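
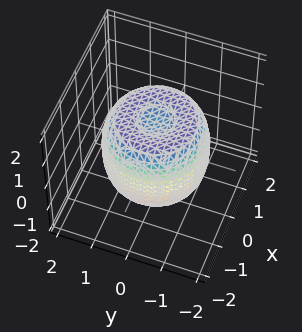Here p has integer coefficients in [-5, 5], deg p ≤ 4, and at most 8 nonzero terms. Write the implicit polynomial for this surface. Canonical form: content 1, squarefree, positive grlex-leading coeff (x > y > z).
First, deg p = 4. The shape is more complex than any degree-3 surface.
Next, symmetry: the surface is invariant under rotation about z: p = q(x² + y², z).
Next, reading off the gridlines: the z-axis gridline crossings are at z ∈ {-1, 1}; a circular section at z = 0 has radius between 1 and 2.
Finally, the integer polynomial consistent with all of this is the stated p.

2*x^4 + 4*x^2*y^2 + 2*y^4 - 3*x^2 - 3*y^2 + 2*z^2 - 2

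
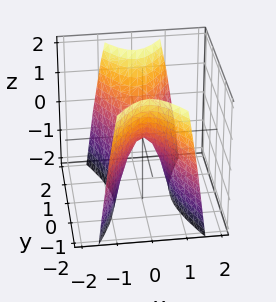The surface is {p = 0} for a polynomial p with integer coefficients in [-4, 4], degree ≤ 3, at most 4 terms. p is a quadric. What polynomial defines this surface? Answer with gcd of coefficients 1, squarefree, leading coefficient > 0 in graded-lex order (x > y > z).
3*x^2 - y^2 + z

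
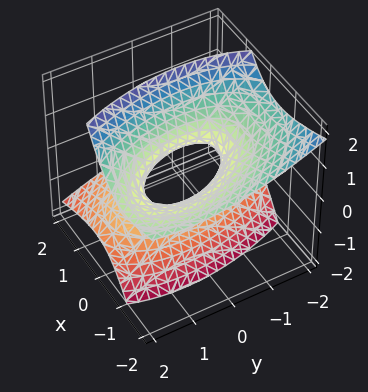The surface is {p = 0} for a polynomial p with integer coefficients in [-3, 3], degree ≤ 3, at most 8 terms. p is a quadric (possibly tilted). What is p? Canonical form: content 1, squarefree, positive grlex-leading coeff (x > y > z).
The degree is 2 — the shape is more complex than any degree-1 surface.
From the visible intercepts: the surface avoids every integer z-axis point in the box; the y-axis gridline crossings are at y ∈ {-1, 1}.
Assembling these constraints gives the stated polynomial.

2*x^2 + x*y + 3*x*z + y^2 - 2*z^2 - 1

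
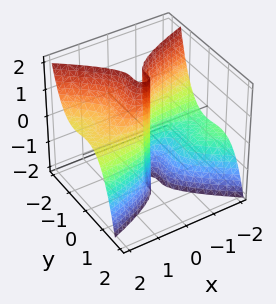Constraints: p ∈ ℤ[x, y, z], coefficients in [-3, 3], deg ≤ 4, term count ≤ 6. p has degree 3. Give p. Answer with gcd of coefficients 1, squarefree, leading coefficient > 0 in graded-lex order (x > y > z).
x^2*z + x*y^2 + 2*y^3 - x

Degree: no degree-2 surface has this shape, so deg p = 3.
Reading off the gridlines: every point of the z-axis in the box is on the surface; it crosses the x-axis at the gridline x = 0; it meets the y-axis at y = 0 (among the integer gridlines).
These observations pin down the coefficients.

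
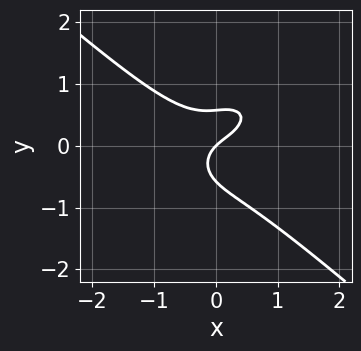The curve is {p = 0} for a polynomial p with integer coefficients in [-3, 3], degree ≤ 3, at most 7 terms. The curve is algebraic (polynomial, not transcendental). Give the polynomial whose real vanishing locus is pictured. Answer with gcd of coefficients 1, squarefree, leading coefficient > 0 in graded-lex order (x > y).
First, degree: a generic line meets the curve in up to 3 points, so deg p = 3.
Then, reading off the gridlines: it crosses the x-axis at the gridline x = 0; it meets the y-axis at y = 0 (among the integer gridlines).
Finally, matching integer coefficients to the picture gives p.

2*x^3 + 3*y^3 - 2*x*y + x - y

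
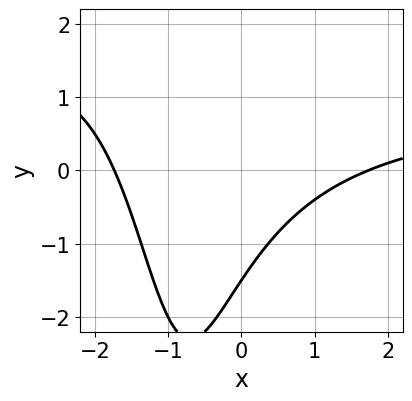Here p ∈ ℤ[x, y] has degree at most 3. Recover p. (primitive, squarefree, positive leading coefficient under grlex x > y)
deg p = 3. A generic line meets the curve in up to 3 points.
Solving for integer coefficients yields p as stated.

x^2*y - x^2 + 2*x*y + 2*y + 3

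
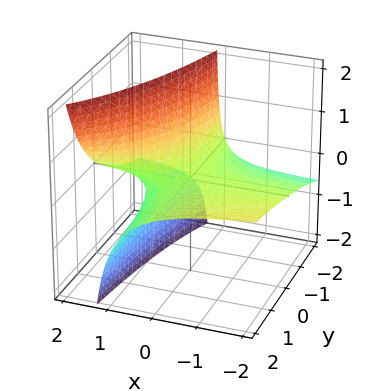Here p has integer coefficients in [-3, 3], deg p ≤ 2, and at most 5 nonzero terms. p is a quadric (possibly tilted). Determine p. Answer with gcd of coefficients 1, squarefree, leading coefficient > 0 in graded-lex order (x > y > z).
x*y - 3*x*z + y*z + 3*z

1. Degree: no degree-1 surface has this shape, so deg p = 2.
2. From the axis intercepts and sections: every point of the y-axis in the box is on the surface; the visible x-axis segment lies entirely on the surface; it meets the z-axis at z = 0 (among the integer gridlines).
3. Fitting integer coefficients to these (and the overall shape) gives p.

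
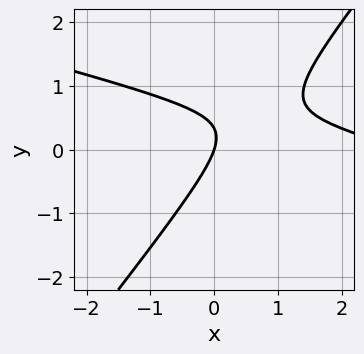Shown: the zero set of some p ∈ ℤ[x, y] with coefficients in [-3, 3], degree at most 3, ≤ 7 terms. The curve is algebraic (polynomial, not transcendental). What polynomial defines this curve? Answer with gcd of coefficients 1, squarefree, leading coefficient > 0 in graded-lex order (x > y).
x^2 + 3*x*y - 3*y^2 - 3*x + y

(a) The degree is 2 — no degree-1 curve has this shape.
(b) Checking where it meets the axes: it meets the y-axis at y = 0 (among the integer gridlines); one x-axis crossing is at x = 0.
(c) Fitting integer coefficients to these (and the overall shape) gives p.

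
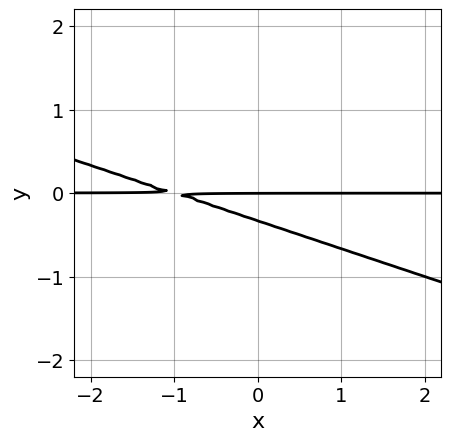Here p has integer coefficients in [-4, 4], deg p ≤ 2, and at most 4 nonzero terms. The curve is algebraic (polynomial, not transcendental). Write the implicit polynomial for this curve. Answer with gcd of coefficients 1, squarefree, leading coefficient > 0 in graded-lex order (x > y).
First, deg p = 2. A generic line meets the curve in up to 2 points.
Next, checking where it meets the axes: the visible x-axis segment lies entirely on the curve; it meets the y-axis at y = 0 (among the integer gridlines).
Finally, matching integer coefficients to the picture gives p.

x*y + 3*y^2 + y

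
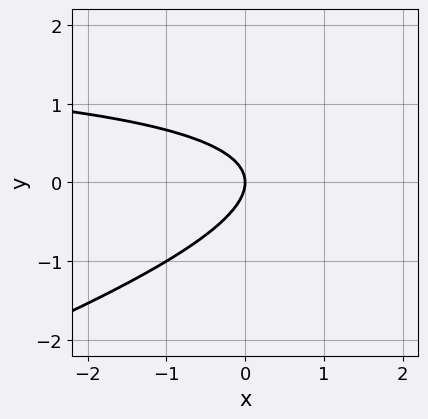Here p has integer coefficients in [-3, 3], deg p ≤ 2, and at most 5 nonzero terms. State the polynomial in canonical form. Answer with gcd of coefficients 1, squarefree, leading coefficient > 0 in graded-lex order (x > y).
x*y - 3*y^2 - 2*x

First, the degree is 2 — no degree-1 curve has this shape.
Next, from the visible intercepts: it crosses the x-axis at the gridline x = 0; it crosses the y-axis at the gridline y = 0.
Finally, solving for integer coefficients yields p as stated.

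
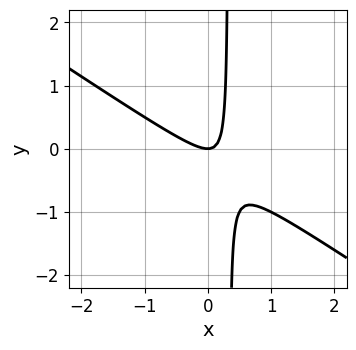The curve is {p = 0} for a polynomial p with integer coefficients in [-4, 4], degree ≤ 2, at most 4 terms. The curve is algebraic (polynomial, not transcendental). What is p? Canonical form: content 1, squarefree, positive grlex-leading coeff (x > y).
2*x^2 + 3*x*y - y

1. deg p = 2. The shape is more complex than any degree-1 curve.
2. Reading off the gridlines: it meets the y-axis at y = 0 (among the integer gridlines); it meets the x-axis at x = 0 (among the integer gridlines).
3. Matching integer coefficients to the picture gives p.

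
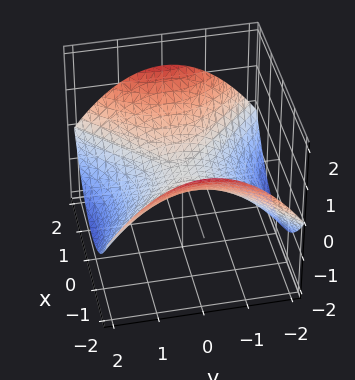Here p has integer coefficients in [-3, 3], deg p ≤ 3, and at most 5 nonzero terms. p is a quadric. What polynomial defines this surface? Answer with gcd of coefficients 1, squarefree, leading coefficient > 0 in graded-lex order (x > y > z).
x^2 - y^2 - 3*z

1. deg p = 2. A saddle surface; a quadric.
2. Symmetries: the y ↦ −y reflection is a symmetry, so y appears only in even powers; it's symmetric under x → −x, forcing even powers of x.
3. Checking where it meets the axes: it meets the y-axis at y = 0 (among the integer gridlines); it crosses the z-axis at the gridline z = 0.
4. Fitting integer coefficients to these (and the overall shape) gives p.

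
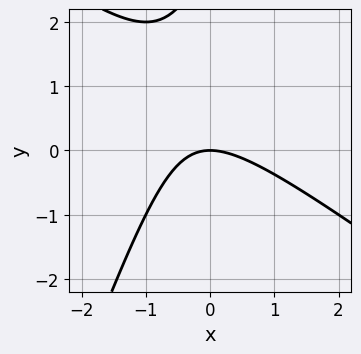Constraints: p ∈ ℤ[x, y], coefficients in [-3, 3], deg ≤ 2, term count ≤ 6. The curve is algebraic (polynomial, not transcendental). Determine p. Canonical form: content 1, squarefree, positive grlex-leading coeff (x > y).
2*x^2 + 2*x*y - y^2 + 3*y

First, the degree is 2 — the shape is more complex than any degree-1 curve.
Next, from the axis intercepts and sections: one x-axis crossing is at x = 0; it crosses the y-axis at the gridline y = 0.
Finally, putting this together gives p.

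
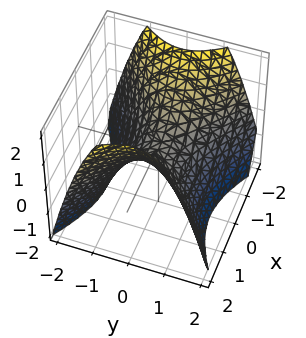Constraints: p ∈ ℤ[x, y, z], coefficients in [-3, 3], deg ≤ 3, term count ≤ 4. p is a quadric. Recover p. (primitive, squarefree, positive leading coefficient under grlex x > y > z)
2*x^2 - 3*y^2 - 3*z

(a) Degree: a hyperbolic paraboloid; a quadric, so deg p = 2.
(b) Symmetries: mirror symmetry x ↦ −x ⇒ only even powers of x; it's symmetric under y → −y, forcing even powers of y.
(c) From the visible intercepts: it crosses the y-axis at the gridline y = 0; it meets the x-axis at x = 0 (among the integer gridlines); it meets the z-axis at z = 0 (among the integer gridlines).
(d) Putting this together gives p.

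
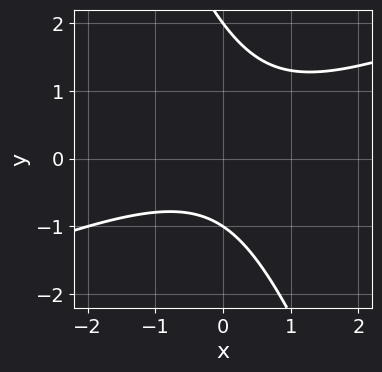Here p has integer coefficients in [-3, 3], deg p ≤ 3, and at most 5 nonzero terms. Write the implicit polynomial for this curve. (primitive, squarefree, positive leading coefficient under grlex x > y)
The degree is 2 — a generic line meets the curve in up to 2 points.
Observable constraints: no x-intercept at any integer in the box; among the integer gridlines, it crosses the y-axis at y ∈ {-1, 2}.
The integer polynomial consistent with all of this is the stated p.

x^2 - 2*x*y - y^2 + y + 2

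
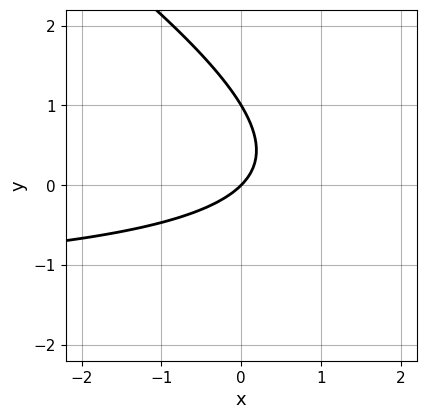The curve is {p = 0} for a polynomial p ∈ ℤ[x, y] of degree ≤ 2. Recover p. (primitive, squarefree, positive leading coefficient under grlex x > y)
2*x*y + 3*y^2 + 3*x - 3*y

Degree: a generic line meets the curve in up to 2 points, so deg p = 2.
Observable constraints: one x-axis crossing is at x = 0; among the integer gridlines, it crosses the y-axis at y ∈ {0, 1}.
The integer polynomial consistent with all of this is the stated p.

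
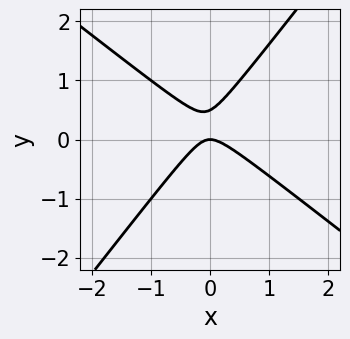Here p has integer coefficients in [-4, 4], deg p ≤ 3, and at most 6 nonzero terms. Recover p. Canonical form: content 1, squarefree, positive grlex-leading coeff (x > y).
2*x^2 + x*y - 2*y^2 + y

1. deg p = 2.
2. From the visible intercepts: one y-axis crossing is at y = 0; it meets the x-axis at x = 0 (among the integer gridlines).
3. Putting this together gives p.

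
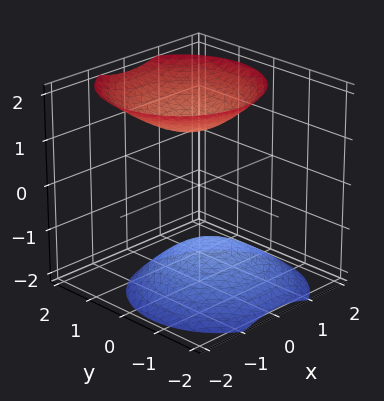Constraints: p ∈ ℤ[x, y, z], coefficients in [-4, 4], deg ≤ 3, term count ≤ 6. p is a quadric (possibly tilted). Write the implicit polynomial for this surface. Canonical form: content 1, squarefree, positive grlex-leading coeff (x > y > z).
(a) I count 2 distinct pieces.
(b) Degree: no degree-1 surface has this shape, so deg p = 2.
(c) Observable constraints: the surface avoids every integer y-axis point in the box; no x-intercept at any integer in the box.
(d) Assembling these constraints gives the stated polynomial.

2*x^2 + 2*y^2 - y*z - 2*z^2 + 3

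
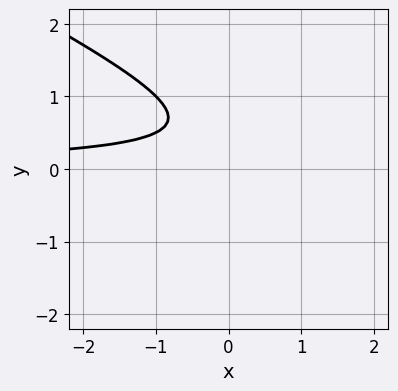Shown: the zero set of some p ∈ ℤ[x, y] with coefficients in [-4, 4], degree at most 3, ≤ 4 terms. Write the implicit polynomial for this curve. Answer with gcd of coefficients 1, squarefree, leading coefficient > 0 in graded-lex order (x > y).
x*y + 2*y^2 - 2*y + 1

Degree: the shape is more complex than any degree-1 curve, so deg p = 2.
Checking where it meets the axes: no y-intercept at any integer in the box; no x-intercept at any integer in the box.
Putting this together gives p.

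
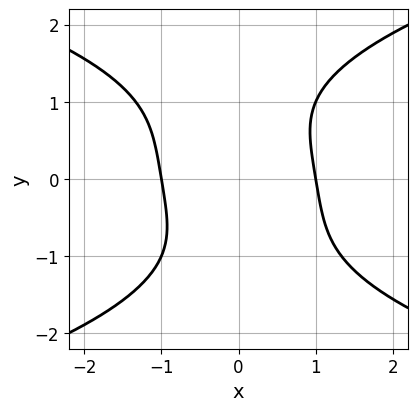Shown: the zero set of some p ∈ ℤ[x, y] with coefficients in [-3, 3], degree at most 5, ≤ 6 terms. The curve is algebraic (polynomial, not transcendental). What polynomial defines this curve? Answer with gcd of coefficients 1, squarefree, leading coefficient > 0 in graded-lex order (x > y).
First, deg p = 4.
Next, from the visible intercepts: among the integer gridlines, it crosses the x-axis at x ∈ {-1, 1}; the curve avoids every integer y-axis point in the box.
Finally, putting this together gives p.

y^4 - 3*x^2 - x*y + 3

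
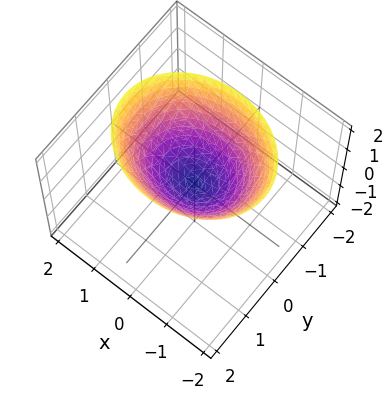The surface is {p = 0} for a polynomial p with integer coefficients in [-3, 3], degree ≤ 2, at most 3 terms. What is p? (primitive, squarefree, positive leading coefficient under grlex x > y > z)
(a) Degree: a single bowl opening along one axis; a quadric, so deg p = 2.
(b) Symmetries: the x ↦ −x reflection is a symmetry, so x appears only in even powers; it's symmetric under y → −y, forcing even powers of y.
(c) Observable constraints: it meets the z-axis at z = 0 (among the integer gridlines); one y-axis crossing is at y = 0.
(d) Putting this together gives p.

2*x^2 + 3*y^2 - 3*z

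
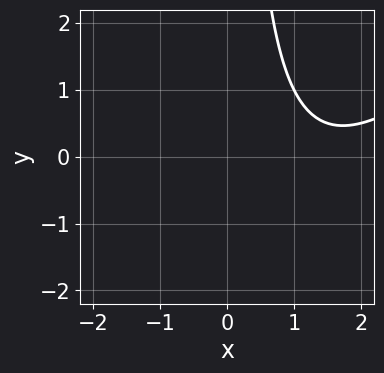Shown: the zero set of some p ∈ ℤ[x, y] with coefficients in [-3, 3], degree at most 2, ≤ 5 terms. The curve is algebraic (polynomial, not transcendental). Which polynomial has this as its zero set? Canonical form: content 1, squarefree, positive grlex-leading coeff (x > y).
x^2 - x*y - 3*x + 3

1. deg p = 2. No degree-1 curve has this shape.
2. Against the integer gridlines: the curve avoids every integer x-axis point in the box; no y-intercept at any integer in the box.
3. Assembling these constraints gives the stated polynomial.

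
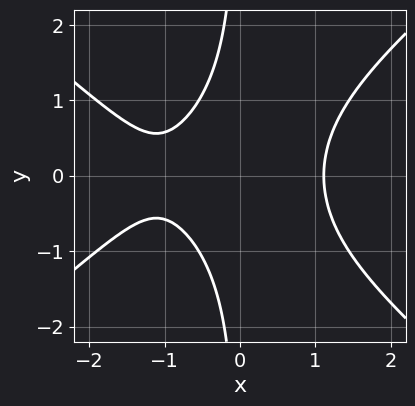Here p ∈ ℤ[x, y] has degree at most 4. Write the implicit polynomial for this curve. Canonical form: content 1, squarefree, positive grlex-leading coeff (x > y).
The degree is 3 — no degree-2 curve has this shape.
Symmetries: it's symmetric under y → −y, forcing even powers of y.
From the axis intercepts and sections: no y-intercept at any integer in the box.
Together with the visible shape, these determine p as stated.

2*x^3 - 3*x*y^2 + 2*x^2 - 2*x - 3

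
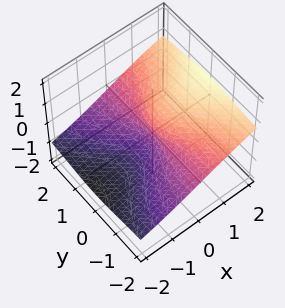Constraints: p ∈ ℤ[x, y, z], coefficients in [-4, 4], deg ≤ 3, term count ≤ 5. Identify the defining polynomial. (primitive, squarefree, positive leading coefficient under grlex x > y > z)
x*y^2 - 3*y^2*z - 3*z^3 + 2*x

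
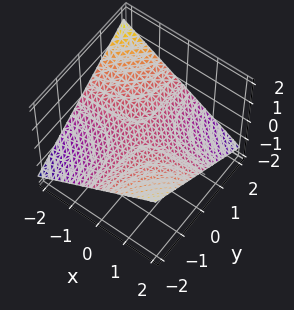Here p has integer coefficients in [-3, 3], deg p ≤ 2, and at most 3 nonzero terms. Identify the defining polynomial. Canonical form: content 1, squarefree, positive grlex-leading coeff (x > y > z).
x*y + 3*z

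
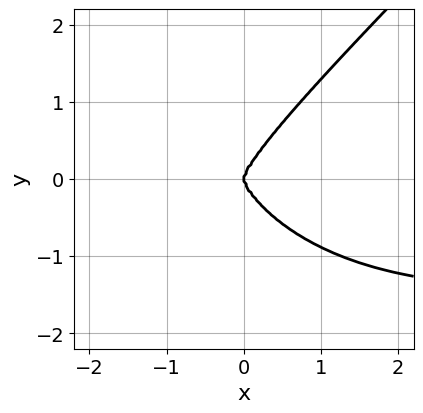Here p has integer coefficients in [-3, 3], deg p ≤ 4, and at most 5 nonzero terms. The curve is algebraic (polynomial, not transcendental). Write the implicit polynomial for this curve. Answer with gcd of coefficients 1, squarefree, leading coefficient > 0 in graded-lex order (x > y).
Degree: the shape is more complex than any degree-3 curve, so deg p = 4.
Checking where it meets the axes: one x-axis crossing is at x = 0; one y-axis crossing is at y = 0.
Assembling these constraints gives the stated polynomial.

2*x^3*y - 2*y^4 + 3*x^3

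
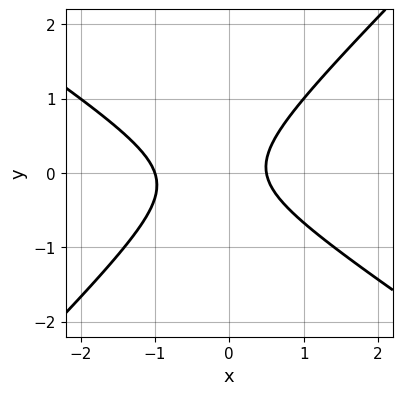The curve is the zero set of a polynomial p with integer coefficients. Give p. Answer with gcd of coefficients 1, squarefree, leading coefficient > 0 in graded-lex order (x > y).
2*x^2 + x*y - 3*y^2 + x - 1

Degree: the shape is more complex than any degree-1 curve, so deg p = 2.
Checking where it meets the axes: it meets the x-axis at x = -1 (among the integer gridlines); no y-intercept at any integer in the box.
Putting this together gives p.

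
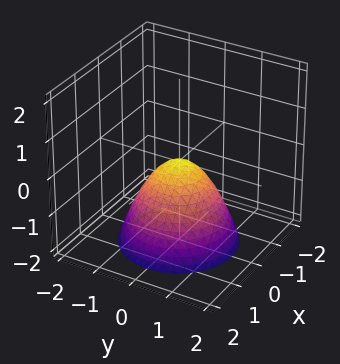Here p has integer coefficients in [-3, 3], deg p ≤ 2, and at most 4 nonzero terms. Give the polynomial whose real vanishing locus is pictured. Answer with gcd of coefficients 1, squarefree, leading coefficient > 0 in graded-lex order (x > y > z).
x^2 + y^2 + z

1. Degree: a single bowl opening along one axis; a quadric, so deg p = 2.
2. By symmetry, the surface is invariant under rotation about z: p = q(x² + y², z).
3. Checking where it meets the axes: it meets the z-axis at z = 0 (among the integer gridlines); it meets the x-axis at x = 0 (among the integer gridlines).
4. Together with the visible shape, these determine p as stated.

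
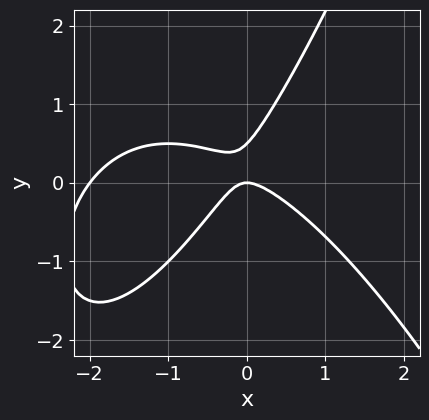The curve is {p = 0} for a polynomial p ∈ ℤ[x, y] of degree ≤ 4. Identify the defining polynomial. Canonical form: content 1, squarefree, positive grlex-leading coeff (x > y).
1. The degree is 3 — no degree-2 curve has this shape.
2. From the axis intercepts and sections: it crosses the y-axis at the gridline y = 0; the x-axis gridline crossings are at x ∈ {-2, 0}.
3. Matching integer coefficients to the picture gives p.

x^3 + 2*x^2 + 2*x*y - 2*y^2 + y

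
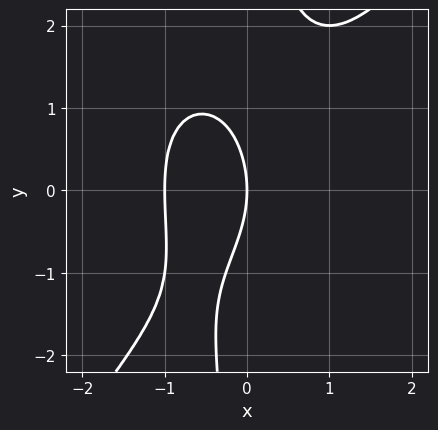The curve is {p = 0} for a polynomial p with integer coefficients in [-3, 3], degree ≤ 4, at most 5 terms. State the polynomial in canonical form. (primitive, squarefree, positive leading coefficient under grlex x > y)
2*x^4 - x*y^3 - x^3 + y^2 + 3*x

1. The degree is 4 — a generic line meets the curve in up to 4 points.
2. Against the integer gridlines: among the integer gridlines, it crosses the x-axis at x ∈ {-1, 0}; one y-axis crossing is at y = 0.
3. Assembling these constraints gives the stated polynomial.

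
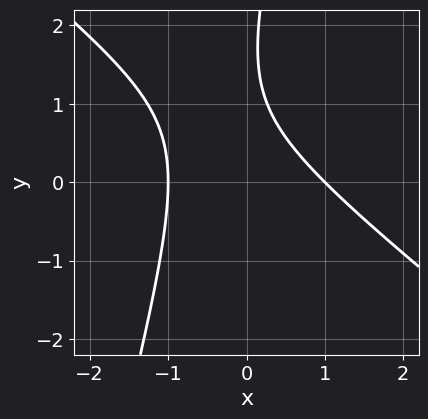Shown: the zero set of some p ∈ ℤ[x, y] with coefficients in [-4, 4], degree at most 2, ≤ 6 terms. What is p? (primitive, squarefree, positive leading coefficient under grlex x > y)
First, the degree is 2 — a generic line meets the curve in up to 2 points.
Next, checking where it meets the axes: it misses every integer gridline on the y-axis; among the integer gridlines, it crosses the x-axis at x ∈ {-1, 1}.
Finally, together with the visible shape, these determine p as stated.

3*x^2 + 3*x*y - y^2 + 3*y - 3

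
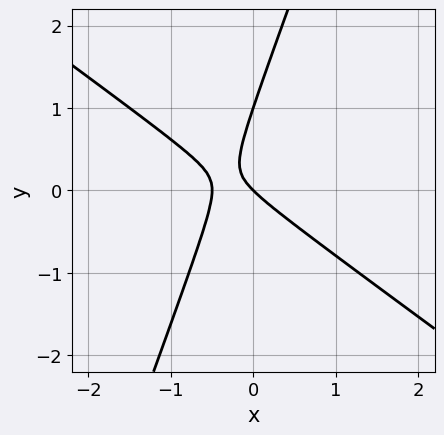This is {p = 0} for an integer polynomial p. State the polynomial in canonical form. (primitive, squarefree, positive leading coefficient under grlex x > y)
2*x^2 + 2*x*y - y^2 + x + y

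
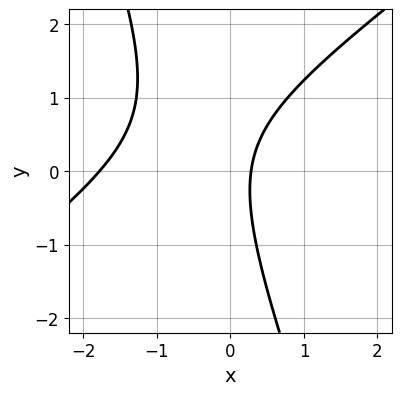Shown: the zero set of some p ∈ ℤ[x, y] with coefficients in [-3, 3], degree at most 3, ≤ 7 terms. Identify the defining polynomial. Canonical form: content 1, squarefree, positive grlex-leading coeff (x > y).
2*x^2 - 2*x*y - y^2 + 3*x - 1

(a) The degree is 2 — no degree-1 curve has this shape.
(b) Observable constraints: no y-intercept at any integer in the box.
(c) Fitting integer coefficients to these (and the overall shape) gives p.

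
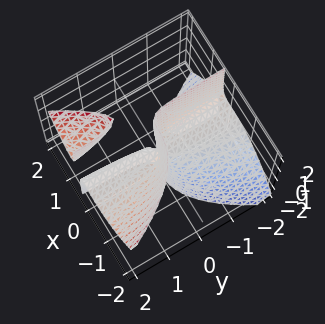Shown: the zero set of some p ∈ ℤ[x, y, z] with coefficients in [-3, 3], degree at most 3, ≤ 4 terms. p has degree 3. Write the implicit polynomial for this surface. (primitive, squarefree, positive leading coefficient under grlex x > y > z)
2*x^3 - 2*x*y*z + y*z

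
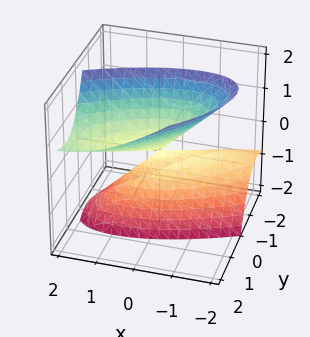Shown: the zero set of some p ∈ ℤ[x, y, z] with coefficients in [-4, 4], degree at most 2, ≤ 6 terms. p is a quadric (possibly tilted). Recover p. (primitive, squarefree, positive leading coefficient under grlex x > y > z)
x^2 - 2*x*y + 2*y^2 - 2*y*z - z^2

1. deg p = 2. The shape is more complex than any degree-1 surface.
2. Checking where it meets the axes: it crosses the y-axis at the gridline y = 0; it crosses the z-axis at the gridline z = 0; one x-axis crossing is at x = 0.
3. Assembling these constraints gives the stated polynomial.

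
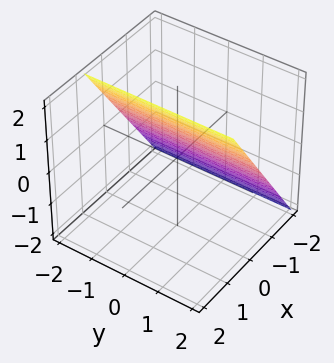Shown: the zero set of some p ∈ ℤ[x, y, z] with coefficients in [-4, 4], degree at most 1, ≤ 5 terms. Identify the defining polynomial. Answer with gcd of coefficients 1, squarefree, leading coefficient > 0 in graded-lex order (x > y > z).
3*x - 2*z + 2

First, the degree is 1 — every cross-section is a straight line — this is a plane.
Then, from the visible intercepts: it misses every integer gridline on the y-axis; it meets the z-axis at z = 1 (among the integer gridlines).
Finally, these observations pin down the coefficients.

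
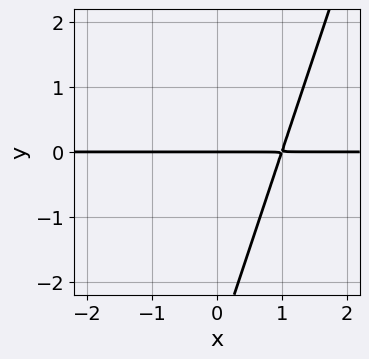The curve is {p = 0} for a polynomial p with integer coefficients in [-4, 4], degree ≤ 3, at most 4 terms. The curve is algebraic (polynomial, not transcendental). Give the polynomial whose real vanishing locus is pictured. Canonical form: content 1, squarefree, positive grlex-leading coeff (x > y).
(a) deg p = 2. The shape is more complex than any degree-1 curve.
(b) Checking where it meets the axes: every point of the x-axis in the box is on the curve; it crosses the y-axis at the gridline y = 0.
(c) Solving for integer coefficients yields p as stated.

3*x*y - y^2 - 3*y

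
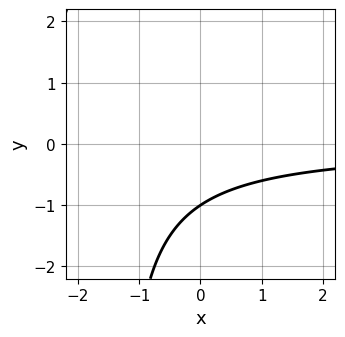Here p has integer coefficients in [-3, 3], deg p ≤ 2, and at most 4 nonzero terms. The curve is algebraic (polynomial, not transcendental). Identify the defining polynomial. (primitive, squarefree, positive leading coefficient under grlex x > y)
2*x*y + 3*y + 3

First, the degree is 2 — a generic line meets the curve in up to 2 points.
Then, checking where it meets the axes: it meets the y-axis at y = -1 (among the integer gridlines); no x-intercept at any integer in the box.
Finally, matching integer coefficients to the picture gives p.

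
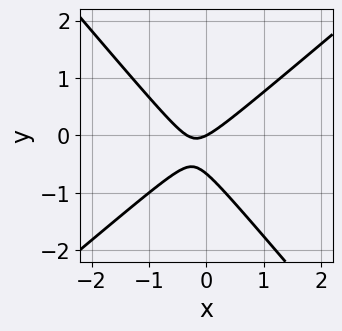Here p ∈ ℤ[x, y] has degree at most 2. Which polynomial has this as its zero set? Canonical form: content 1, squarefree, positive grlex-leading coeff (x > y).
First, degree: a generic line meets the curve in up to 2 points, so deg p = 2.
Then, observable constraints: it crosses the x-axis at the gridline x = 0; one y-axis crossing is at y = 0.
Finally, these observations pin down the coefficients.

3*x^2 - x*y - 3*y^2 + x - 2*y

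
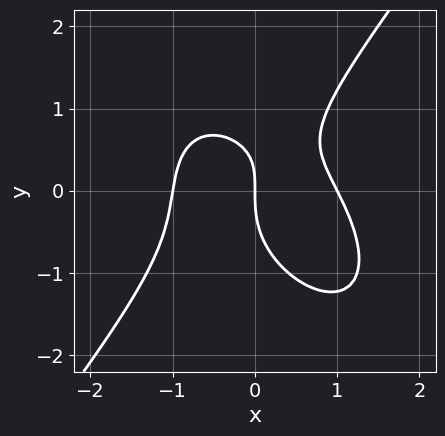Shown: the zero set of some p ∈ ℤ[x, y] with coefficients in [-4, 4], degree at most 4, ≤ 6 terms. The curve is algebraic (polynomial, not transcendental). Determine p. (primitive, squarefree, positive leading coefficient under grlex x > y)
3*x^3 + x^2*y - 2*y^3 + 2*x*y - 3*x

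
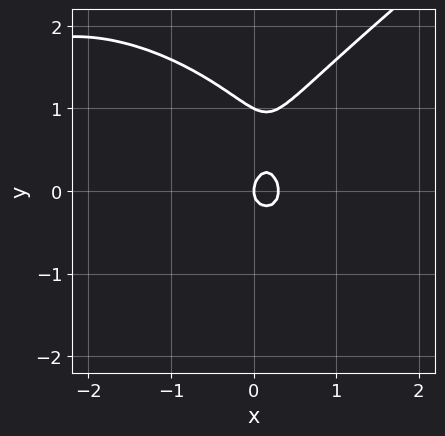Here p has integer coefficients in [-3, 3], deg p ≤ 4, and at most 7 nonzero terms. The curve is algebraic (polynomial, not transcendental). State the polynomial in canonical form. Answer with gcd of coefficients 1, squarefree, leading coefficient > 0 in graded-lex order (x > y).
1. deg p = 3. No degree-2 curve has this shape.
2. Against the integer gridlines: it crosses the x-axis at the gridline x = 0; the y-axis gridline crossings are at y ∈ {0, 1}.
3. Solving for integer coefficients yields p as stated.

x^3 - 2*y^3 + 3*x^2 + 2*y^2 - x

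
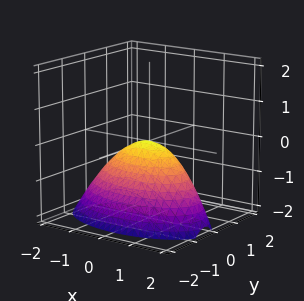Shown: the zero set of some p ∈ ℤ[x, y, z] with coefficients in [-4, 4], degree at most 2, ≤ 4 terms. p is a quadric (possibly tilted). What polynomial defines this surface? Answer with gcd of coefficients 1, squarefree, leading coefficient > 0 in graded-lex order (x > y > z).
1. deg p = 2.
2. Against the integer gridlines: one x-axis crossing is at x = 0; one z-axis crossing is at z = 0; it crosses the y-axis at the gridline y = 0.
3. Solving for integer coefficients yields p as stated.

x^2 + 3*y^2 - y*z + 2*z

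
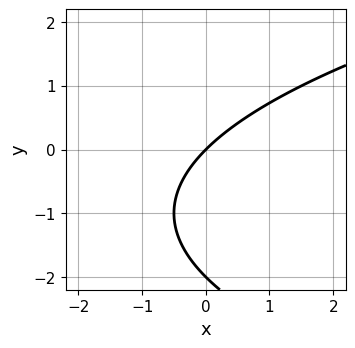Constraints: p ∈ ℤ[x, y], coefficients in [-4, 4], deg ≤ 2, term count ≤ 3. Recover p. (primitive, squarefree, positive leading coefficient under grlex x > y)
y^2 - 2*x + 2*y

Degree: a generic line meets the curve in up to 2 points, so deg p = 2.
Against the integer gridlines: the y-axis gridline crossings are at y ∈ {-2, 0}; it crosses the x-axis at the gridline x = 0.
Together with the visible shape, these determine p as stated.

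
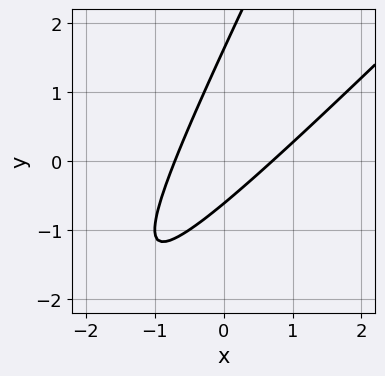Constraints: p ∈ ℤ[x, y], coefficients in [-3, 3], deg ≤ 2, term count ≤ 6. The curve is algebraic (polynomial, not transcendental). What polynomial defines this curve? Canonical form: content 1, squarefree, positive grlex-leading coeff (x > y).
1. The degree is 2 — a generic line meets the curve in up to 2 points.
2. Solving for integer coefficients yields p as stated.

2*x^2 - 3*x*y + y^2 - y - 1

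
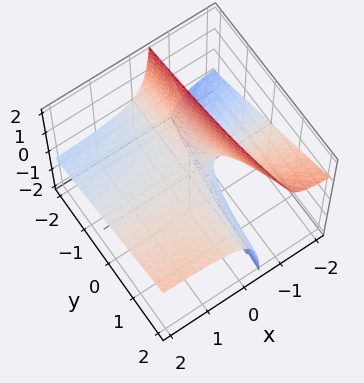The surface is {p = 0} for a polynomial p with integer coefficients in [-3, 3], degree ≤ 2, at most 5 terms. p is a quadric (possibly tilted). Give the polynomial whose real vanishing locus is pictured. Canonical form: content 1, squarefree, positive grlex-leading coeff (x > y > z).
x*y - 3*x*z - 2*z

deg p = 2.
From the axis intercepts and sections: the visible y-axis segment lies entirely on the surface; it crosses the z-axis at the gridline z = 0; every point of the x-axis in the box is on the surface.
Together with the visible shape, these determine p as stated.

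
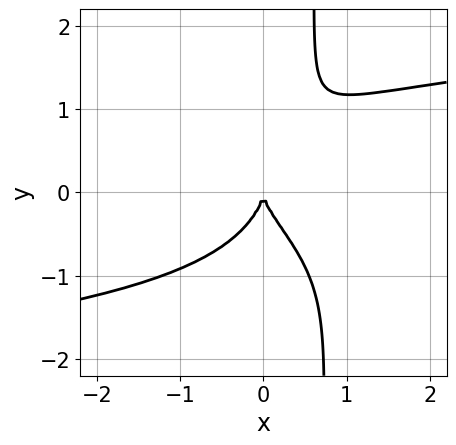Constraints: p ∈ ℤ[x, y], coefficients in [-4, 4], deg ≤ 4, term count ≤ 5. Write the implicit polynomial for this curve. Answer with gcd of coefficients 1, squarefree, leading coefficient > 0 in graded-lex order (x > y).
1. deg p = 4. The shape is more complex than any degree-3 curve.
2. Reading off the gridlines: it meets the x-axis at x = 0 (among the integer gridlines); it crosses the y-axis at the gridline y = 0.
3. These observations pin down the coefficients.

3*x*y^3 + x*y^2 - 2*y^3 - 3*x^2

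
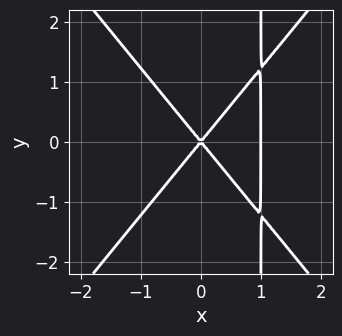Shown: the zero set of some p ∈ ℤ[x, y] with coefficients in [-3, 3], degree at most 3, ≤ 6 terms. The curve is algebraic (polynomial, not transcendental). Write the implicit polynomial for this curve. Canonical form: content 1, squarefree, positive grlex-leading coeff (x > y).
(a) The degree is 3 — no degree-2 curve has this shape.
(b) Symmetries: mirror symmetry y ↦ −y ⇒ only even powers of y.
(c) Observable constraints: it crosses the y-axis at the gridline y = 0; among the integer gridlines, it crosses the x-axis at x ∈ {0, 1}.
(d) The integer polynomial consistent with all of this is the stated p.

3*x^3 - 2*x*y^2 - 3*x^2 + 2*y^2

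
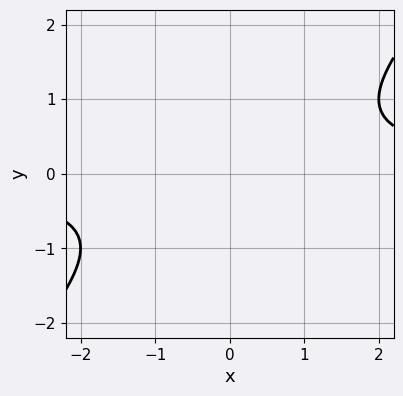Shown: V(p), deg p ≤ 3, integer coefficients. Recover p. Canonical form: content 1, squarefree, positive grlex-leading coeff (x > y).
x*y - y^2 - 1

1. Degree: the shape is more complex than any degree-1 curve, so deg p = 2.
2. From the axis intercepts and sections: it misses every integer gridline on the y-axis; no x-intercept at any integer in the box.
3. Putting this together gives p.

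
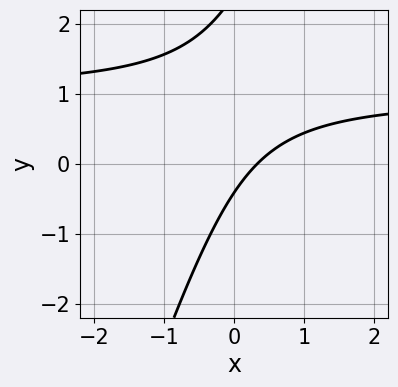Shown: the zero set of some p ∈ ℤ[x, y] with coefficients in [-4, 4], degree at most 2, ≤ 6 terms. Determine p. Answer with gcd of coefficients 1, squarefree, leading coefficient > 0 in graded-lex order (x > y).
3*x*y - y^2 - 3*x + 2*y + 1

1. deg p = 2.
2. Solving for integer coefficients yields p as stated.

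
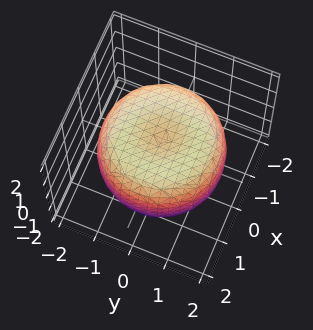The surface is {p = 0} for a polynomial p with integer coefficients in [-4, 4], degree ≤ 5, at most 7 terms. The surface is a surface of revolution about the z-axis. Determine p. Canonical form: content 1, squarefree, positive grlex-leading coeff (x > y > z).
1. deg p = 4. A generic line meets the surface in up to 4 points.
2. Symmetries: rotational symmetry about the z-axis ⇒ p depends on x, y only through x² + y².
3. Checking where it meets the axes: among the integer gridlines, it crosses the z-axis at z ∈ {-1, 1}; a circular section at z = 0 has radius between 1 and 2.
4. Assembling these constraints gives the stated polynomial.

x^4 + 2*x^2*y^2 + y^4 - 2*x^2 - 2*y^2 + 2*z^2 - 2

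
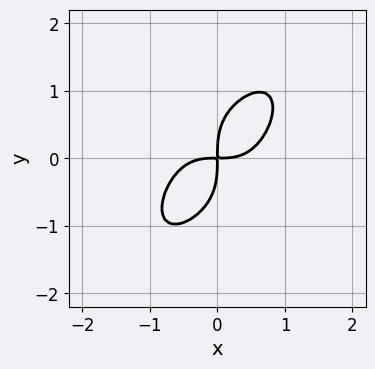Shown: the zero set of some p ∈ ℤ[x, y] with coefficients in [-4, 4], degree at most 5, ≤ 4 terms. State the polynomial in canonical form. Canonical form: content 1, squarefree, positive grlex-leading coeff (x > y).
2*x^4 + y^4 - 2*x*y

First, degree: no degree-3 curve has this shape, so deg p = 4.
Finally, the integer polynomial consistent with all of this is the stated p.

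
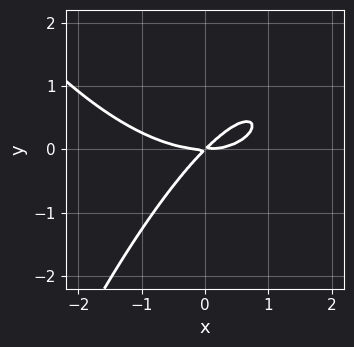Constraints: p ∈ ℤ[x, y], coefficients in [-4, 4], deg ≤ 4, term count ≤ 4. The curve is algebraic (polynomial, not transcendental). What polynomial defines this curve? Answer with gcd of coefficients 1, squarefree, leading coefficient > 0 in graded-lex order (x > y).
1. deg p = 3. The shape is more complex than any degree-2 curve.
2. Against the integer gridlines: it meets the x-axis at x = 0 (among the integer gridlines); it meets the y-axis at y = 0 (among the integer gridlines).
3. The integer polynomial consistent with all of this is the stated p.

x^3 - 3*x*y + 3*y^2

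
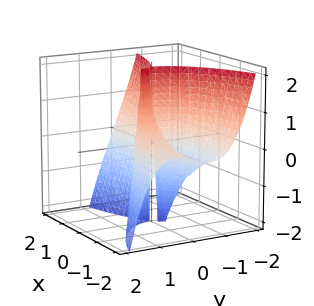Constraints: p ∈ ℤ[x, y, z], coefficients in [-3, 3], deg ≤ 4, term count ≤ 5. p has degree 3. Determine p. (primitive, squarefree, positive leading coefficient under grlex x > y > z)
The degree is 3 — the shape is more complex than any degree-2 surface.
Checking where it meets the axes: one y-axis crossing is at y = 0; every point of the z-axis in the box is on the surface; every point of the x-axis in the box is on the surface.
These observations pin down the coefficients.

x^2*y + x^2*z + 2*y^3 + 3*x*y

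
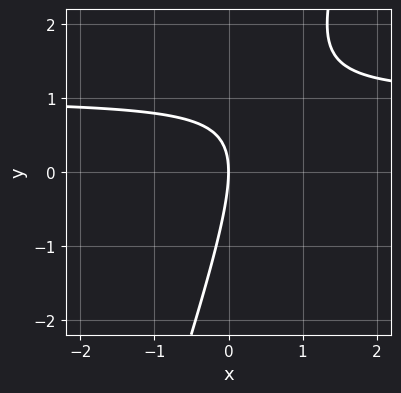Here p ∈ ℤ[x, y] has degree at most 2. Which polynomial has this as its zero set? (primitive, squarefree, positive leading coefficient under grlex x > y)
3*x*y - y^2 - 3*x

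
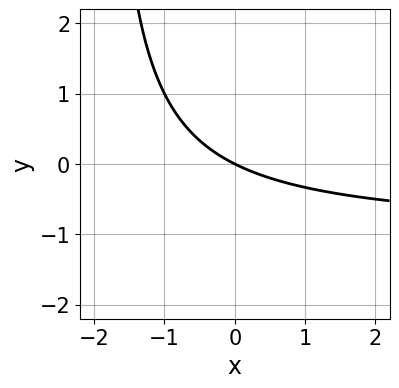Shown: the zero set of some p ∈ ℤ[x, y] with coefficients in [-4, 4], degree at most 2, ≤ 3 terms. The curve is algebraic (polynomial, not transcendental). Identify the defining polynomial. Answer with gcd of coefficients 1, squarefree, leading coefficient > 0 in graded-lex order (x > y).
x*y + x + 2*y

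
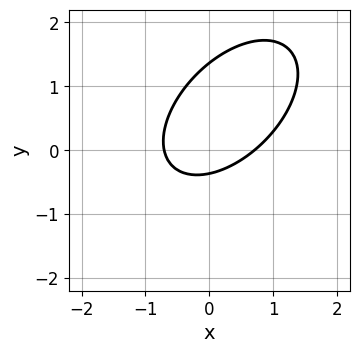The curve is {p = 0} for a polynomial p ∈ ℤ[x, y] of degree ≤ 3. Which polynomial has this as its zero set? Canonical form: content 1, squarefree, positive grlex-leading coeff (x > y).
2*x^2 - 2*x*y + 2*y^2 - 2*y - 1

1. Degree: a generic line meets the curve in up to 2 points, so deg p = 2.
2. The integer polynomial consistent with all of this is the stated p.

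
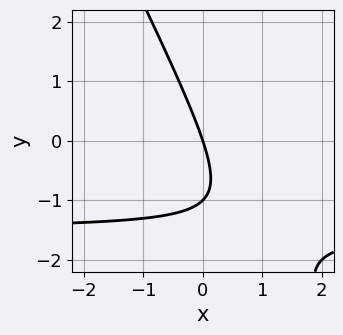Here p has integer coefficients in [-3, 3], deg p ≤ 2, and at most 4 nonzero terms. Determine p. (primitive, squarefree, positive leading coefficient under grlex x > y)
The degree is 2 — the shape is more complex than any degree-1 curve.
Reading off the gridlines: the y-axis gridline crossings are at y ∈ {-1, 0}; it crosses the x-axis at the gridline x = 0.
Putting this together gives p.

2*x*y + y^2 + 3*x + y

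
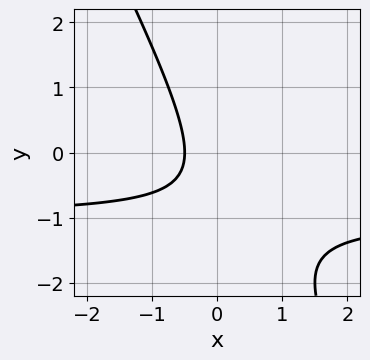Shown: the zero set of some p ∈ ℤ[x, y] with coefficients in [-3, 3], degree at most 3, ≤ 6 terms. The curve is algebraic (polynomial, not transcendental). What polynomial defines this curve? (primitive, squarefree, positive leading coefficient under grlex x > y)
deg p = 2. A generic line meets the curve in up to 2 points.
Reading off the gridlines: no y-intercept at any integer in the box.
The integer polynomial consistent with all of this is the stated p.

2*x*y + y^2 + 2*x + y + 1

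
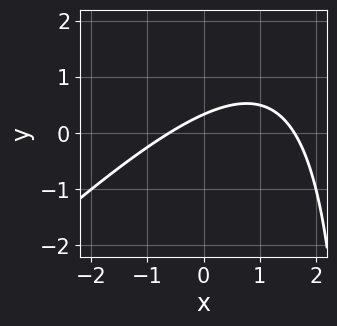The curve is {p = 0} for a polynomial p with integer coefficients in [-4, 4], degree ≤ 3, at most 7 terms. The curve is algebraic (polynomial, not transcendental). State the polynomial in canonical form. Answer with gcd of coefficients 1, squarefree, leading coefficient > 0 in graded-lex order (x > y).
x^2 - x*y - x + 3*y - 1

1. deg p = 2.
2. The integer polynomial consistent with all of this is the stated p.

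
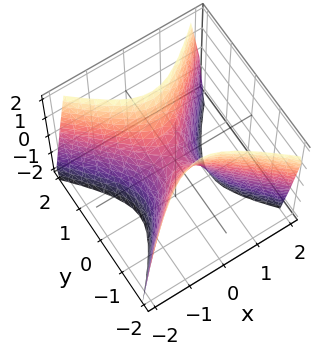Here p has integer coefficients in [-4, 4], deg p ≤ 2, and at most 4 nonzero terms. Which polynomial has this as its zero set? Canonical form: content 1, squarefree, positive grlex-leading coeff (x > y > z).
2*x^2 - 2*y^2 + z

1. The degree is 2 — a saddle surface; a quadric.
2. Symmetries: the x ↦ −x reflection is a symmetry, so x appears only in even powers; it's symmetric under y → −y, forcing even powers of y.
3. Reading off the gridlines: it crosses the y-axis at the gridline y = 0; one x-axis crossing is at x = 0; one z-axis crossing is at z = 0.
4. Matching integer coefficients to the picture gives p.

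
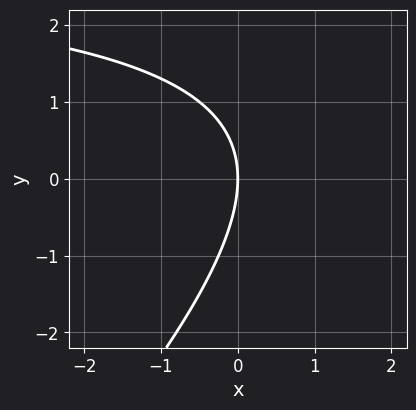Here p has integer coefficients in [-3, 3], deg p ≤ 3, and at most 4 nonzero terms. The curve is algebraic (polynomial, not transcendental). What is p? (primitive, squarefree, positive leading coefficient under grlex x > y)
x*y - y^2 - 3*x

(a) deg p = 2. A generic line meets the curve in up to 2 points.
(b) Against the integer gridlines: it crosses the x-axis at the gridline x = 0; it crosses the y-axis at the gridline y = 0.
(c) These observations pin down the coefficients.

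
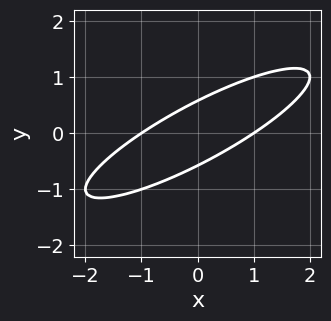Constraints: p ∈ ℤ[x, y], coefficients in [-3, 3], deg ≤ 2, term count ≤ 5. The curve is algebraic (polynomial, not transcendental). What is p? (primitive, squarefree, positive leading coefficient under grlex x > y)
x^2 - 3*x*y + 3*y^2 - 1

deg p = 2. A generic line meets the curve in up to 2 points.
Observable constraints: among the integer gridlines, it crosses the x-axis at x ∈ {-1, 1}.
Putting this together gives p.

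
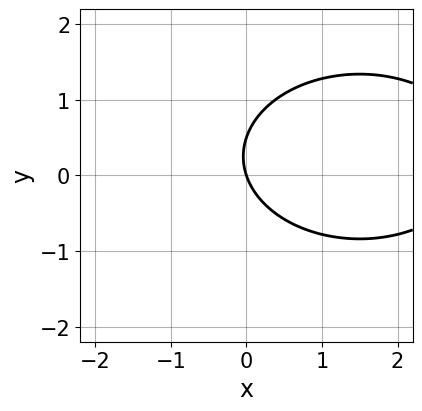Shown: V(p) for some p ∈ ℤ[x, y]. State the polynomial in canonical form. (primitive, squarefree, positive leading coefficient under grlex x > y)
x^2 + 2*y^2 - 3*x - y

Degree: no degree-1 curve has this shape, so deg p = 2.
Reading off the gridlines: it meets the x-axis at x = 0 (among the integer gridlines); it crosses the y-axis at the gridline y = 0.
Fitting integer coefficients to these (and the overall shape) gives p.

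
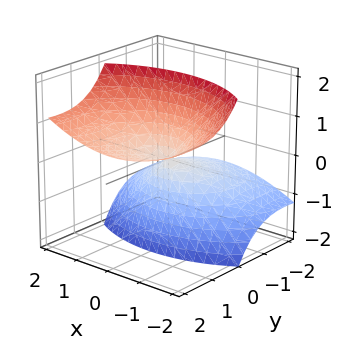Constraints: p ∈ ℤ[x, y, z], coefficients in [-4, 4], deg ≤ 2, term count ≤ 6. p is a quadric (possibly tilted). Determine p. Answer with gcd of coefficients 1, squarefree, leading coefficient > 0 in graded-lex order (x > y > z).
(a) Degree: a generic line meets the surface in up to 2 points, so deg p = 2.
(b) Observable constraints: one x-axis crossing is at x = 0; it meets the y-axis at y = 0 (among the integer gridlines); one z-axis crossing is at z = 0.
(c) Putting this together gives p.

x^2 + y^2 - 3*y*z - z^2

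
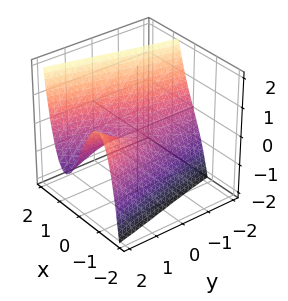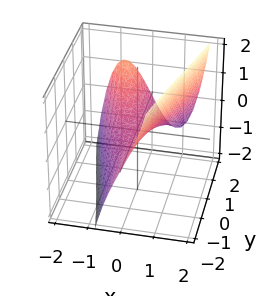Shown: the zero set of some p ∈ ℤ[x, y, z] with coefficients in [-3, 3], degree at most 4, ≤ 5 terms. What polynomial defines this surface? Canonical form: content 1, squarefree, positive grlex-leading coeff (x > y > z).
x^3 - x*y - z

(a) The degree is 3 — no degree-2 surface has this shape.
(b) Checking where it meets the axes: one z-axis crossing is at z = 0; it meets the x-axis at x = 0 (among the integer gridlines); the visible y-axis segment lies entirely on the surface.
(c) Matching integer coefficients to the picture gives p.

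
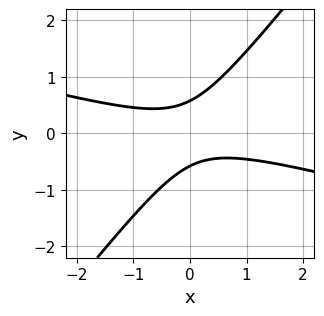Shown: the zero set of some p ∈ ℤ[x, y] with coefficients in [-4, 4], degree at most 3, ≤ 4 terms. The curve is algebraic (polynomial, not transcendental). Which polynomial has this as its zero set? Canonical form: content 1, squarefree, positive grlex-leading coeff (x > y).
(a) deg p = 2. No degree-1 curve has this shape.
(b) Checking where it meets the axes: no x-intercept at any integer in the box.
(c) Solving for integer coefficients yields p as stated.

x^2 + 3*x*y - 3*y^2 + 1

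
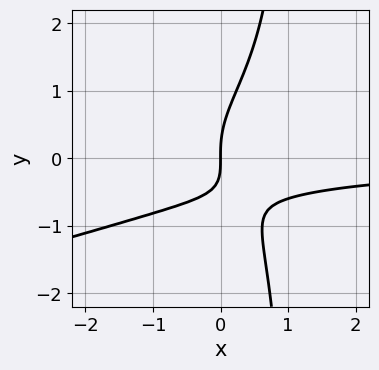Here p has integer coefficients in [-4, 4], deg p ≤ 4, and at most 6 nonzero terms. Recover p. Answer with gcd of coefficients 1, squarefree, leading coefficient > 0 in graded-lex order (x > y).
2*x*y^3 + 2*x^2*y - 2*y^3 + 3*x*y + 3*x

Degree: the shape is more complex than any degree-3 curve, so deg p = 4.
Reading off the gridlines: one x-axis crossing is at x = 0; it crosses the y-axis at the gridline y = 0.
Matching integer coefficients to the picture gives p.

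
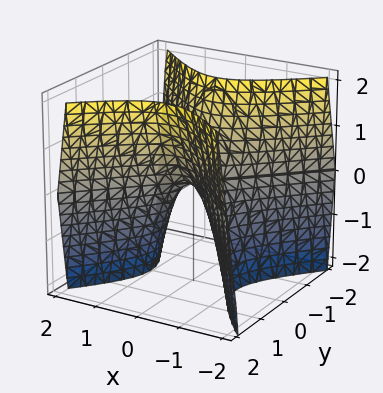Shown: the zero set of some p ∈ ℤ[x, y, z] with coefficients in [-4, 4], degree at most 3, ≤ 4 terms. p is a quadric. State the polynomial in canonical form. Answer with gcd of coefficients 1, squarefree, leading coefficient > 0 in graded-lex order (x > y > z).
First, deg p = 2. A hyperbolic paraboloid; a quadric.
Then, symmetries: it's symmetric under y → −y, forcing even powers of y; it's symmetric under x → −x, forcing even powers of x.
Next, checking where it meets the axes: one x-axis crossing is at x = 0; one z-axis crossing is at z = 0; one y-axis crossing is at y = 0.
Finally, solving for integer coefficients yields p as stated.

2*x^2 - 2*y^2 + z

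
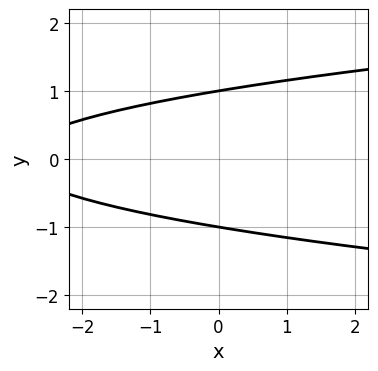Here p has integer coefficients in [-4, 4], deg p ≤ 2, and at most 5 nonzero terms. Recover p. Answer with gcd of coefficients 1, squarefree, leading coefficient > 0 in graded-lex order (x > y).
1. Degree: the shape is more complex than any degree-1 curve, so deg p = 2.
2. Symmetries: it's symmetric under y → −y, forcing even powers of y.
3. From the visible intercepts: the y-axis gridline crossings are at y ∈ {-1, 1}; no x-intercept at any integer in the box.
4. Assembling these constraints gives the stated polynomial.

3*y^2 - x - 3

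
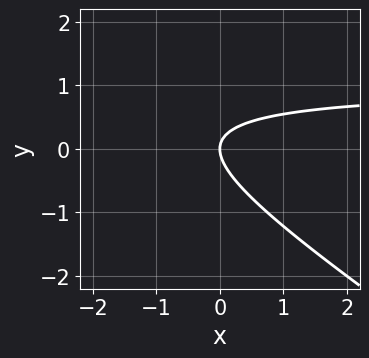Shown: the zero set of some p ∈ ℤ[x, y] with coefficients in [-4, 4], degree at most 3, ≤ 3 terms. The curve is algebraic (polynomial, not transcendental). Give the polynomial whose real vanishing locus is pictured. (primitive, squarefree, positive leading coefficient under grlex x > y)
2*x*y + 3*y^2 - 2*x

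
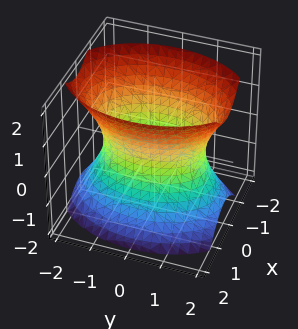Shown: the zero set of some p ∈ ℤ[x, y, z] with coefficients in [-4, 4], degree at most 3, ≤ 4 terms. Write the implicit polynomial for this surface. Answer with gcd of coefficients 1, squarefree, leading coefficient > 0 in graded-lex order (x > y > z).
First, deg p = 2. One connected sheet with a waist; a quadric.
Then, symmetries: the z ↦ −z reflection is a symmetry, so z appears only in even powers; the x ↦ −x reflection is a symmetry, so x appears only in even powers; mirror symmetry y ↦ −y ⇒ only even powers of y.
Then, from the axis intercepts and sections: the surface avoids every integer z-axis point in the box; the x-axis gridline crossings are at x ∈ {-1, 1}.
Finally, putting this together gives p.

2*x^2 + y^2 - z^2 - 2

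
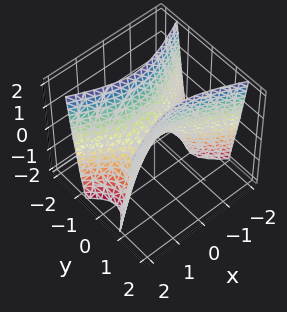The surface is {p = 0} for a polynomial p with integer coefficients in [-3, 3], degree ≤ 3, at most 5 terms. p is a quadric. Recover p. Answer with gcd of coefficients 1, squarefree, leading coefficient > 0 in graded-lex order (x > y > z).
(a) Degree: a hyperbolic paraboloid; a quadric, so deg p = 2.
(b) Symmetries: it's symmetric under y → −y, forcing even powers of y; it's symmetric under x → −x, forcing even powers of x.
(c) Against the integer gridlines: it crosses the x-axis at the gridline x = 0; it meets the z-axis at z = 0 (among the integer gridlines).
(d) These observations pin down the coefficients.

x^2 - 3*y^2 + z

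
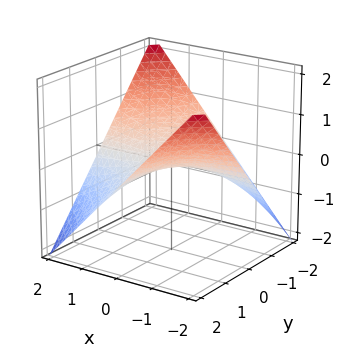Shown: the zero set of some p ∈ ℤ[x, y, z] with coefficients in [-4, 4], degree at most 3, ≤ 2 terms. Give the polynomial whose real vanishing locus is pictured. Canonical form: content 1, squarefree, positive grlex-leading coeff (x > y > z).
1. The degree is 2 — a hyperbolic paraboloid; a quadric.
2. From the visible intercepts: one z-axis crossing is at z = 0; the visible x-axis segment lies entirely on the surface; the visible y-axis segment lies entirely on the surface.
3. Fitting integer coefficients to these (and the overall shape) gives p.

x*y + 2*z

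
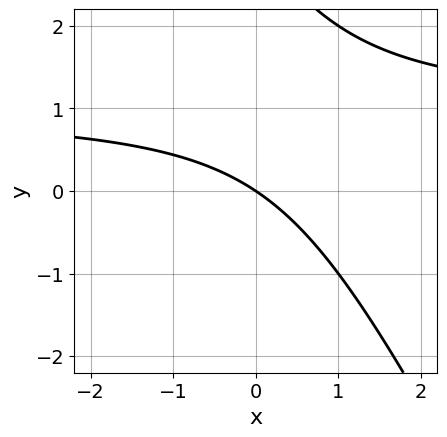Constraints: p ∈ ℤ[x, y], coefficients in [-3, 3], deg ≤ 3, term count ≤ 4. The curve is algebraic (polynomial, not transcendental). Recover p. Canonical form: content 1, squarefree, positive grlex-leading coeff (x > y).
2*x*y + y^2 - 2*x - 3*y

(a) deg p = 2.
(b) Checking where it meets the axes: one x-axis crossing is at x = 0; one y-axis crossing is at y = 0.
(c) Together with the visible shape, these determine p as stated.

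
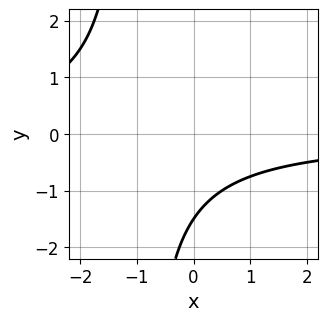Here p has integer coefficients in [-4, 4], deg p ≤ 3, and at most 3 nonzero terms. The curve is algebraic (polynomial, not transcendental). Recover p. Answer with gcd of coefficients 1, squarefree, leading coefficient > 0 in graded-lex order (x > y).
(a) deg p = 2. A generic line meets the curve in up to 2 points.
(b) From the axis intercepts and sections: it misses every integer gridline on the x-axis.
(c) Together with the visible shape, these determine p as stated.

2*x*y + 2*y + 3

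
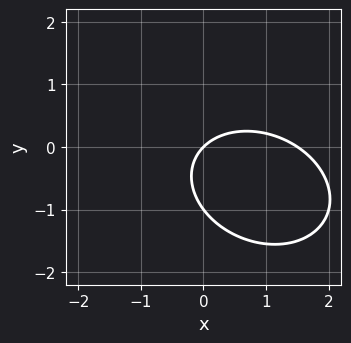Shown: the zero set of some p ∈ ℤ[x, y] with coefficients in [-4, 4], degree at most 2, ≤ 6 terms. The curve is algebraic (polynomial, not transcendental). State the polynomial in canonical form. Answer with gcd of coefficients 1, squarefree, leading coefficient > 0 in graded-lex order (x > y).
2*x^2 + x*y + 3*y^2 - 3*x + 3*y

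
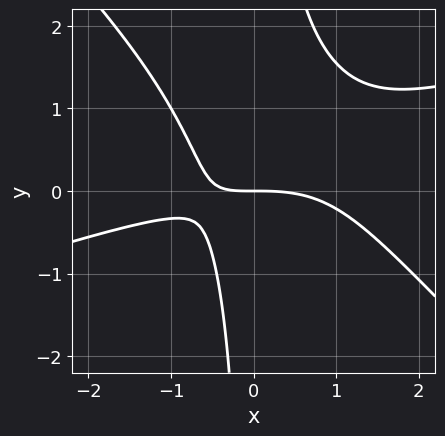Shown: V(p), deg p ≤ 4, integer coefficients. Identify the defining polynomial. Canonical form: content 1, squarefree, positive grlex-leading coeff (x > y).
(a) deg p = 3. No degree-2 curve has this shape.
(b) Against the integer gridlines: it meets the y-axis at y = 0 (among the integer gridlines); it crosses the x-axis at the gridline x = 0.
(c) The integer polynomial consistent with all of this is the stated p.

x^3 - 2*x^2*y - 3*x*y^2 + 3*x*y + 3*y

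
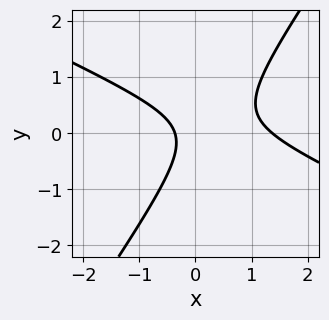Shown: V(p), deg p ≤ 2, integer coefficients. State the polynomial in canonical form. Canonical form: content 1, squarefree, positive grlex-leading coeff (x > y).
2*x^2 + 3*x*y - 3*y^2 - 2*x - 1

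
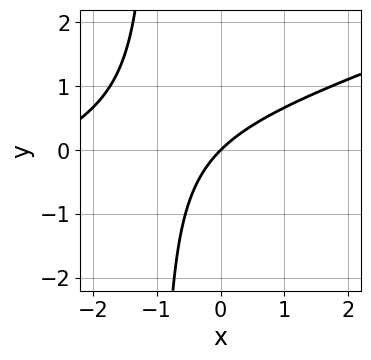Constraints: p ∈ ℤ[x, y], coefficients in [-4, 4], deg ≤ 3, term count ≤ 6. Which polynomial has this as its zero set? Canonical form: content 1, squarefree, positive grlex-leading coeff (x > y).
First, deg p = 2.
Then, checking where it meets the axes: it meets the y-axis at y = 0 (among the integer gridlines); it meets the x-axis at x = 0 (among the integer gridlines).
Finally, putting this together gives p.

x^2 - 3*x*y + 3*x - 3*y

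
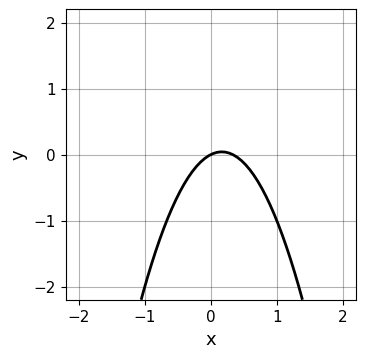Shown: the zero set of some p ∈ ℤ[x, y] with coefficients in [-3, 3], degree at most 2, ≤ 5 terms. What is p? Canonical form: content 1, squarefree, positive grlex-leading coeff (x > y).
3*x^2 - x + 2*y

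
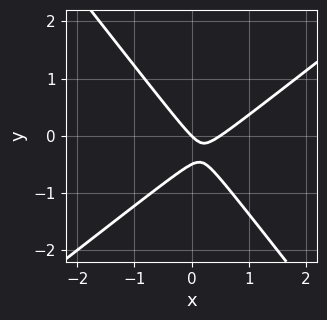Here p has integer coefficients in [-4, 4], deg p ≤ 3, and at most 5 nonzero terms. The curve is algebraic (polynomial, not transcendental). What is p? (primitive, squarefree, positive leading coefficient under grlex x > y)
1. The degree is 2 — no degree-1 curve has this shape.
2. Reading off the gridlines: one y-axis crossing is at y = 0; one x-axis crossing is at x = 0.
3. Assembling these constraints gives the stated polynomial.

2*x^2 - x*y - 2*y^2 - x - y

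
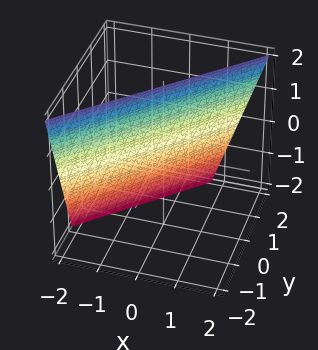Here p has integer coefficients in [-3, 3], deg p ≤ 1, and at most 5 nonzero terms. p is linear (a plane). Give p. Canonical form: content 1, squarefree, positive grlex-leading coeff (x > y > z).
(a) Degree: every cross-section is a straight line — this is a plane, so deg p = 1.
(b) From the visible intercepts: it meets the z-axis at z = 2 (among the integer gridlines).
(c) Together with the visible shape, these determine p as stated.

3*x - 3*y - z + 2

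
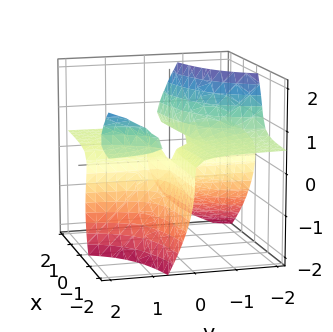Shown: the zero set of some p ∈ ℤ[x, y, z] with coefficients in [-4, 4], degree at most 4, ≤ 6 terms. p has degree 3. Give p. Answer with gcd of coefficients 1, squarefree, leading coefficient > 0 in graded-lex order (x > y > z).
2*x*y*z + y*z^2 + z^3 - x*y

(a) There are 2 components.
(b) Degree: no degree-2 surface has this shape, so deg p = 3.
(c) Checking where it meets the axes: it meets the z-axis at z = 0 (among the integer gridlines); the visible x-axis segment lies entirely on the surface.
(d) These observations pin down the coefficients.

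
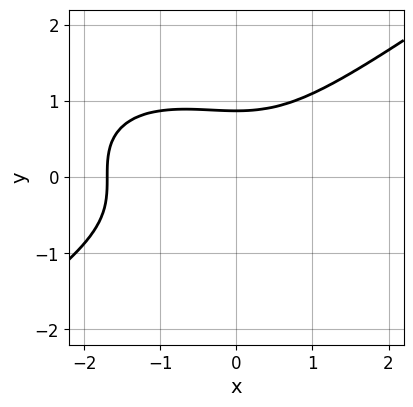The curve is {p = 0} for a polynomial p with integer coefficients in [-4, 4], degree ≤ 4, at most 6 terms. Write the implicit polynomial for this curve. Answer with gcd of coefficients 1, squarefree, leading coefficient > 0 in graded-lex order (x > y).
First, deg p = 3.
Finally, matching integer coefficients to the picture gives p.

x^3 - 3*y^3 + x^2 + 2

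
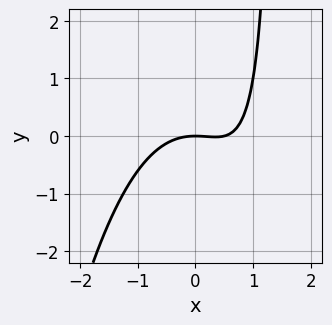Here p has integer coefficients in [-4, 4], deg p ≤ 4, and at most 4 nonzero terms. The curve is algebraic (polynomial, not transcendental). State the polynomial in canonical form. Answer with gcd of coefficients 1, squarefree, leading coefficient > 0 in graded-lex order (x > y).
2*x^3 - x^2 + 2*x*y - 3*y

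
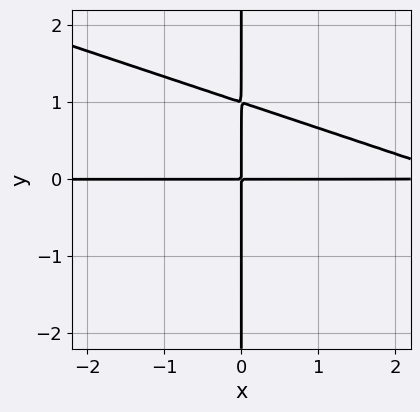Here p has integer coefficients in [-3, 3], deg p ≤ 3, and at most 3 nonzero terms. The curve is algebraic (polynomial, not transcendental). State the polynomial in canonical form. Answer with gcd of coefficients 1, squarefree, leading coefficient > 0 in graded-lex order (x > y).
The degree is 3 — the shape is more complex than any degree-2 curve.
From the visible intercepts: every point of the x-axis in the box is on the curve; the visible y-axis segment lies entirely on the curve.
Putting this together gives p.

x^2*y + 3*x*y^2 - 3*x*y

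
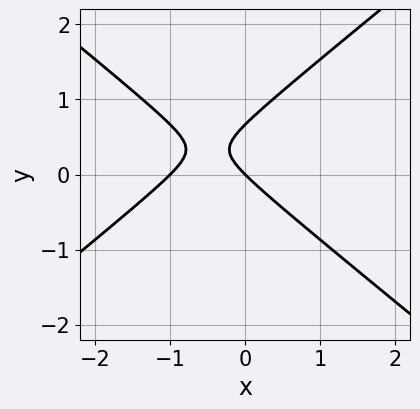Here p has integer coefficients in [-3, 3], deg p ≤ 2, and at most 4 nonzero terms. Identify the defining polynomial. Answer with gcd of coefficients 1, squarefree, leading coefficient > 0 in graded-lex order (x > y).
Degree: the shape is more complex than any degree-1 curve, so deg p = 2.
Observable constraints: one y-axis crossing is at y = 0; the x-axis gridline crossings are at x ∈ {-1, 0}.
The integer polynomial consistent with all of this is the stated p.

2*x^2 - 3*y^2 + 2*x + 2*y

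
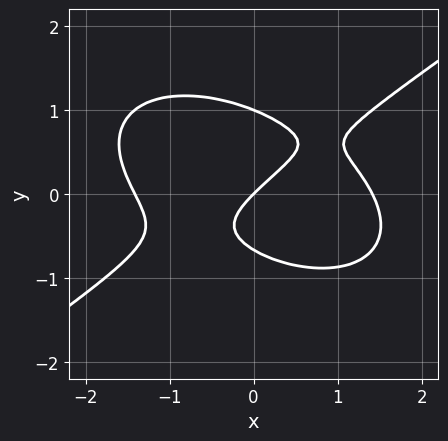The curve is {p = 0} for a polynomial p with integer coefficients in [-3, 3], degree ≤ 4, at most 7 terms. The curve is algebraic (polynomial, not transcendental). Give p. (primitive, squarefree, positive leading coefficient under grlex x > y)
x^3 - 3*y^3 + y^2 - 2*x + 2*y

(a) Degree: a generic line meets the curve in up to 3 points, so deg p = 3.
(b) From the visible intercepts: one x-axis crossing is at x = 0; the y-axis gridline crossings are at y ∈ {0, 1}.
(c) Putting this together gives p.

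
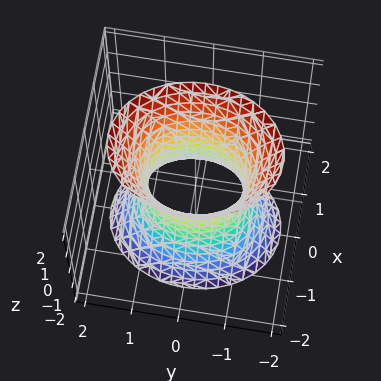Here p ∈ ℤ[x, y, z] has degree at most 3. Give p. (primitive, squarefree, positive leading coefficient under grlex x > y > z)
3*x^2 + 2*y^2 - z^2 - 2

The degree is 2 — an hourglass — one-sheet hyperboloid; a quadric.
Symmetries: mirror symmetry z ↦ −z ⇒ only even powers of z; mirror symmetry y ↦ −y ⇒ only even powers of y; it's symmetric under x → −x, forcing even powers of x.
Checking where it meets the axes: the surface avoids every integer z-axis point in the box; the y-axis gridline crossings are at y ∈ {-1, 1}.
Together with the visible shape, these determine p as stated.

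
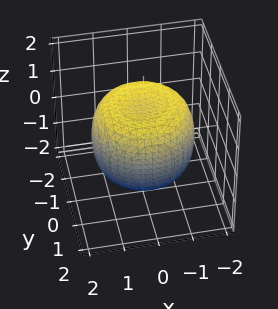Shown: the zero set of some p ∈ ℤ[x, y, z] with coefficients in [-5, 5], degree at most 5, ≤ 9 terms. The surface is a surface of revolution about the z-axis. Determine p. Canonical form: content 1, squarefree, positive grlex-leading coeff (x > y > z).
2*x^4 + 4*x^2*y^2 + 2*y^4 - 3*x^2 - 3*y^2 + 3*z^2 - 3

deg p = 4. A generic line meets the surface in up to 4 points.
By symmetry, the z-axis is an axis of rotation, so x and y enter only as x² + y².
Checking where it meets the axes: a circular section at z = 0 has radius between 1 and 2; the z-axis gridline crossings are at z ∈ {-1, 1}.
These observations pin down the coefficients.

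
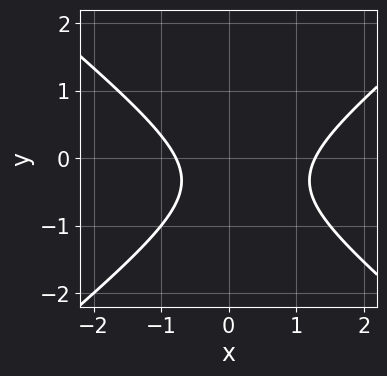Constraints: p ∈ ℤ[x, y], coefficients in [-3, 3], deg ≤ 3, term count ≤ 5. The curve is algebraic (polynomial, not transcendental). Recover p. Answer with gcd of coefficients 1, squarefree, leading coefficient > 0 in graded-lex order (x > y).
2*x^2 - 3*y^2 - x - 2*y - 2

First, the degree is 2 — no degree-1 curve has this shape.
Next, checking where it meets the axes: it misses every integer gridline on the y-axis.
Finally, together with the visible shape, these determine p as stated.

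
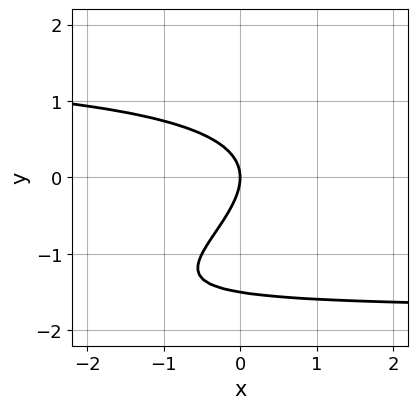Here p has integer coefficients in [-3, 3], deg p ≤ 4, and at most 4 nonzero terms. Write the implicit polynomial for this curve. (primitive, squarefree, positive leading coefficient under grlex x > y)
The degree is 3 — the shape is more complex than any degree-2 curve.
From the visible intercepts: it crosses the y-axis at the gridline y = 0; one x-axis crossing is at x = 0.
The integer polynomial consistent with all of this is the stated p.

x*y^2 - 2*y^3 - 3*y^2 - 3*x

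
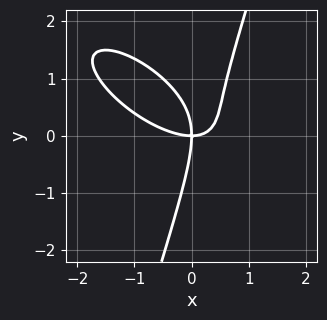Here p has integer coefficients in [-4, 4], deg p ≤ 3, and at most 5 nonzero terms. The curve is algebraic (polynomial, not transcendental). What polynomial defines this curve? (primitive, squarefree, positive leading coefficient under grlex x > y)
2*x^3 + 3*x^2*y + 2*x*y^2 - y^3 - 3*x*y

Degree: a generic line meets the curve in up to 3 points, so deg p = 3.
Observable constraints: it crosses the x-axis at the gridline x = 0; it meets the y-axis at y = 0 (among the integer gridlines).
Assembling these constraints gives the stated polynomial.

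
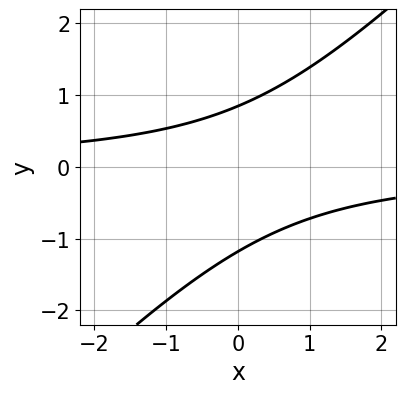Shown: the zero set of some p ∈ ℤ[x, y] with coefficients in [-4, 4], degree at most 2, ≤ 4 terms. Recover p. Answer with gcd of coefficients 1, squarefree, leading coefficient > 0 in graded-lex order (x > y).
(a) deg p = 2.
(b) Checking where it meets the axes: no x-intercept at any integer in the box.
(c) The integer polynomial consistent with all of this is the stated p.

3*x*y - 3*y^2 - y + 3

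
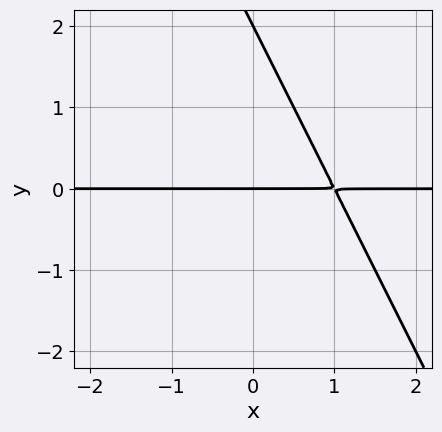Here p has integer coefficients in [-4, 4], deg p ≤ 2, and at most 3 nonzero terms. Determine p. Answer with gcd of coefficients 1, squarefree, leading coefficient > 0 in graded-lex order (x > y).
First, the degree is 2 — no degree-1 curve has this shape.
Then, reading off the gridlines: the visible x-axis segment lies entirely on the curve; the y-axis gridline crossings are at y ∈ {0, 2}.
Finally, fitting integer coefficients to these (and the overall shape) gives p.

2*x*y + y^2 - 2*y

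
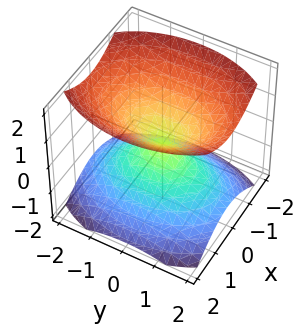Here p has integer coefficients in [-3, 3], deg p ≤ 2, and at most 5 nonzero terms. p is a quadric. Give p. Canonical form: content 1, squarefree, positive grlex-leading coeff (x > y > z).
1. There are 2 components.
2. Degree: a double cone through the origin; a quadric, so deg p = 2.
3. Symmetries: it's symmetric under z → −z, forcing even powers of z; mirror symmetry y ↦ −y ⇒ only even powers of y; it's symmetric under x → −x, forcing even powers of x.
4. From the axis intercepts and sections: it crosses the z-axis at the gridline z = 0; it meets the y-axis at y = 0 (among the integer gridlines).
5. Matching integer coefficients to the picture gives p.

2*x^2 + y^2 - 2*z^2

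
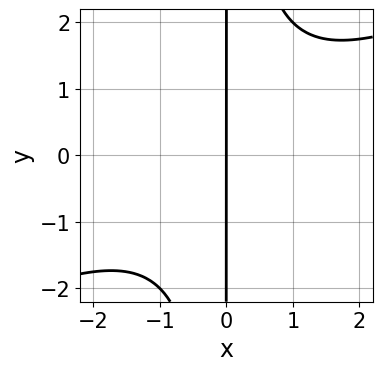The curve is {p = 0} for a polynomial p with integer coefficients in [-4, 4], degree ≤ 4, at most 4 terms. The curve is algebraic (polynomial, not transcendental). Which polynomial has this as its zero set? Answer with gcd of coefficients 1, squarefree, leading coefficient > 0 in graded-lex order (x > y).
First, deg p = 3. The shape is more complex than any degree-2 curve.
Then, checking where it meets the axes: it crosses the x-axis at the gridline x = 0; every point of the y-axis in the box is on the curve.
Finally, solving for integer coefficients yields p as stated.

x^3 - 2*x^2*y + 3*x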